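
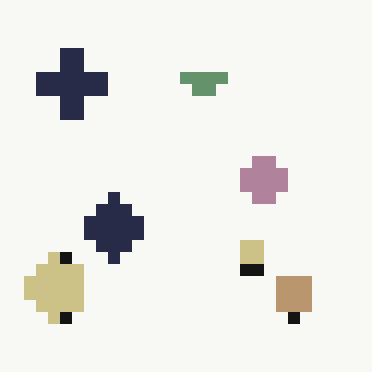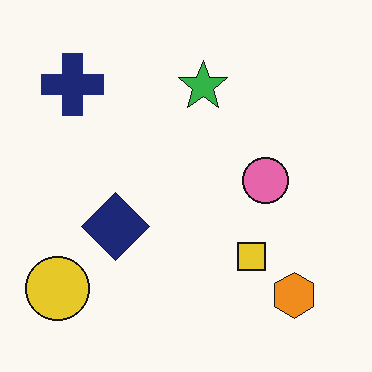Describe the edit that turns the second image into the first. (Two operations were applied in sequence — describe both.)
Made much more muted (saturation change), then coarsely pixelated.

All colors are more muted and greyish — a global saturation change. Shapes are reduced to large square blocks; fine edges and outlines are lost — a downscale-then-upscale (mosaic) effect.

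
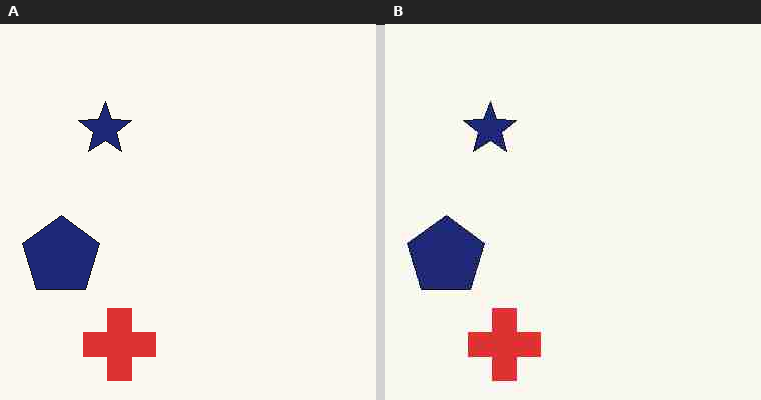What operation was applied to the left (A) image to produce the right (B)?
The image was degraded with heavy JPEG compression.

Blocky 8×8 compression artifacts appear around shape edges and the flat background shows ringing — characteristic JPEG degradation.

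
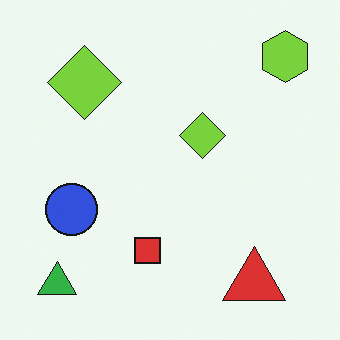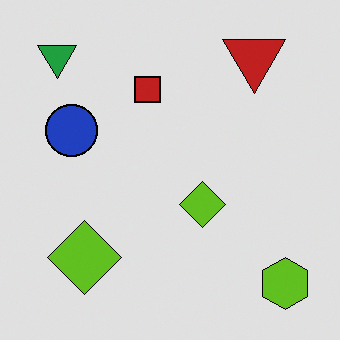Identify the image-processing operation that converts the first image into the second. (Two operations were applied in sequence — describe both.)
It was flipped vertically (top ↔ bottom), then moderately posterized.

The lime hexagon is in the top-right of the first image and the bottom-right of the second — shapes on opposite sides of the horizontal midline have swapped in a mirror flip. Each flat color has snapped to a coarser quantized level — most visibly, the near-white background has dropped to a flat grey.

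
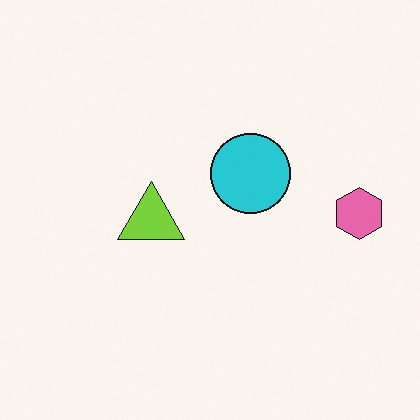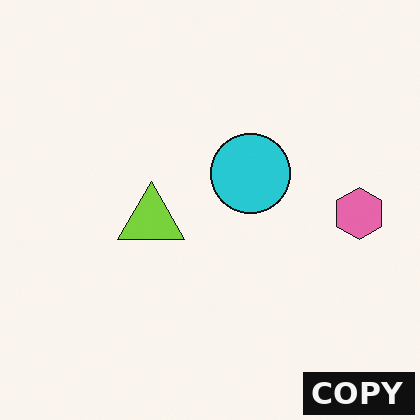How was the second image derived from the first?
It was watermarked with the text "COPY" in the lower-right corner.

A dark label reading "COPY" appears in the lower-right corner.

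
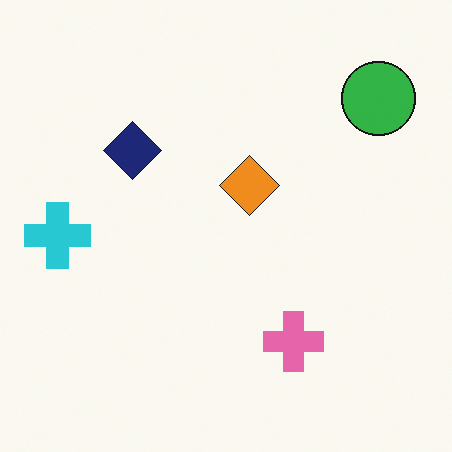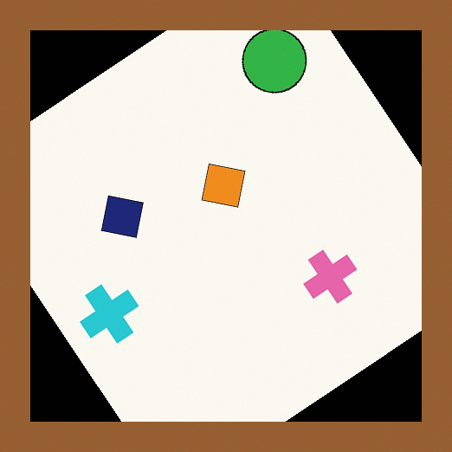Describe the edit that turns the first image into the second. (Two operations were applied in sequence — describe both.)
The image was rotated counter-clockwise by a large amount — several tens of degrees, then framed with a brown border.

Every shape is tilted by the same angle and the image corners show triangular fill wedges — a whole-image rotation by a non-right angle. A solid brown frame runs around the edge of the second image, with the content slightly shrunk inside it.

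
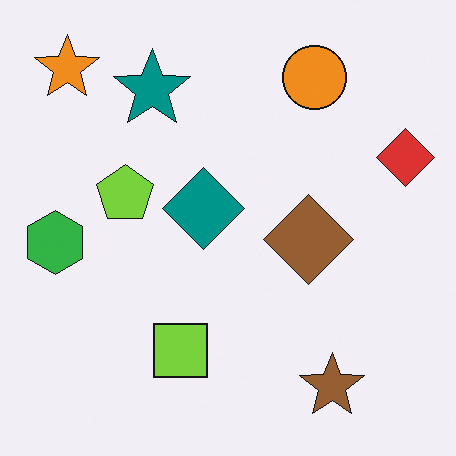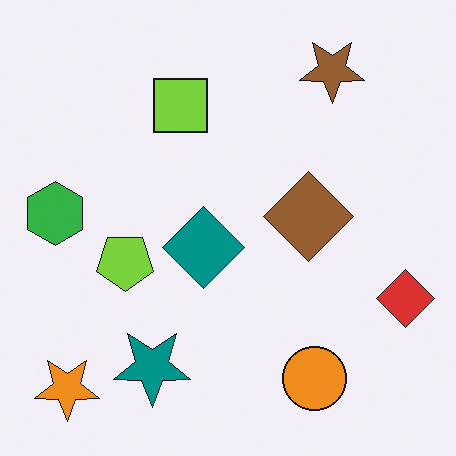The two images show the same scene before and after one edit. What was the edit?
The image was flipped vertically (top ↔ bottom).

The orange star is in the top-left of the first image and the bottom-left of the second — shapes on opposite sides of the horizontal midline have swapped in a mirror flip.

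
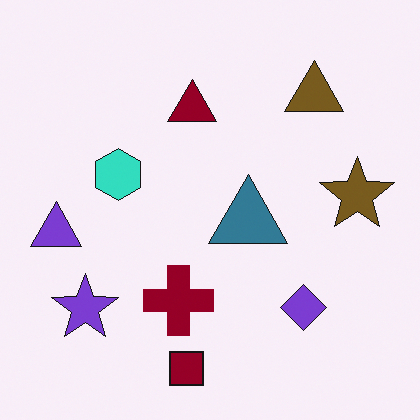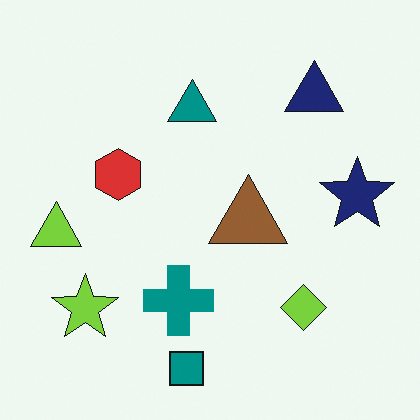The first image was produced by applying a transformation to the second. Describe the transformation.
It was hue-shifted by a large amount.

Every shape's color has rotated by the same amount around the hue wheel — a uniform hue shift.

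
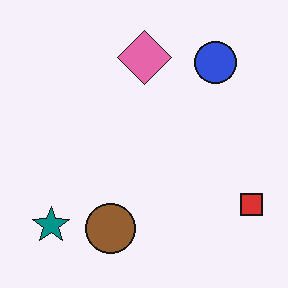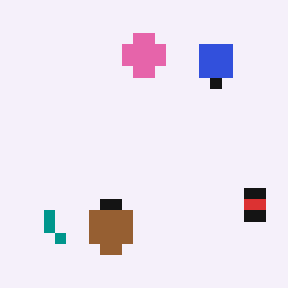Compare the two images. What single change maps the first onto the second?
It was coarsely pixelated.

Shapes are reduced to large square blocks; fine edges and outlines are lost — a downscale-then-upscale (mosaic) effect.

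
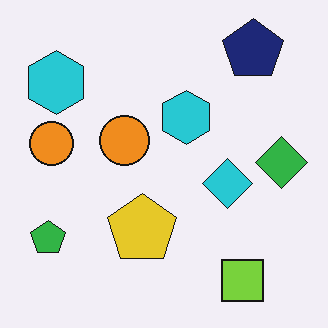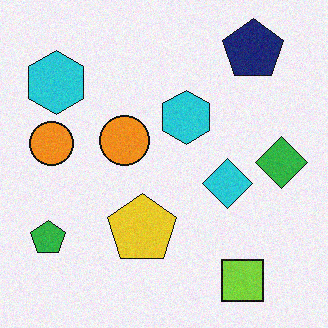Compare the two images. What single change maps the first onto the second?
It was degraded with subtle gaussian noise.

Random speckle covers the whole image, including the flat background.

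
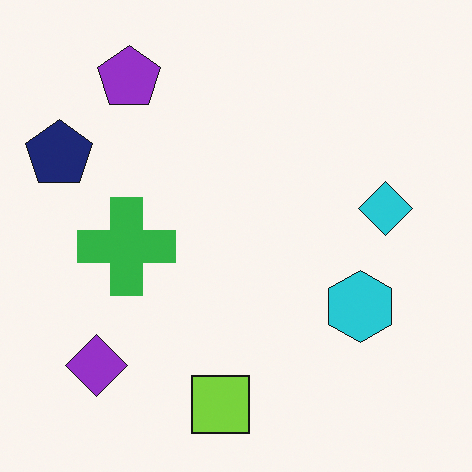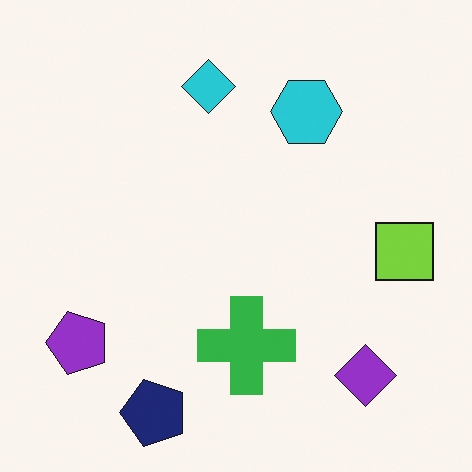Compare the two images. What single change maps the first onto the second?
The image was rotated 90° counter-clockwise.

The navy pentagon sits in the top-left of the first image and the bottom-left of the second — consistent with a whole-image 90° counter-clockwise rotation.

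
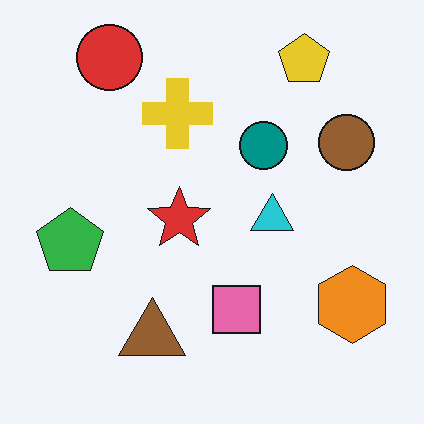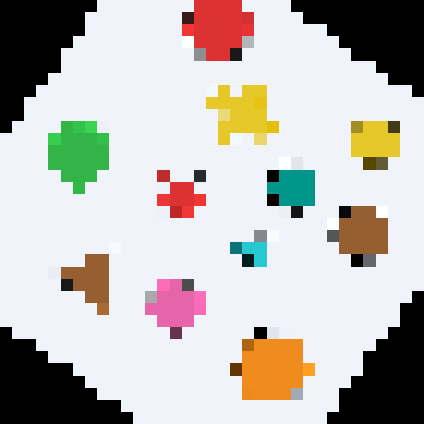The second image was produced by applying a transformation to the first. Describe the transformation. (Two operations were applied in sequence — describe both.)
Rotated clockwise by a large amount — several tens of degrees, then heavily pixelated into large blocks.

Every shape is tilted by the same angle and the image corners show triangular fill wedges — a whole-image rotation by a non-right angle. Shapes are reduced to large square blocks; fine edges and outlines are lost — a downscale-then-upscale (mosaic) effect.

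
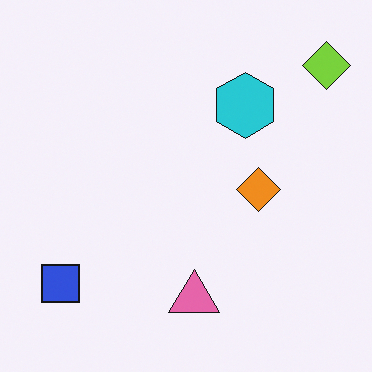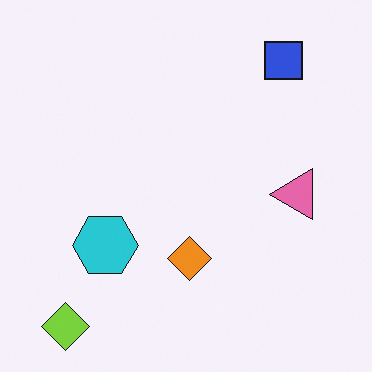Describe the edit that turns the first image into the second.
This is the original image transposed (reflected across the top-left ↔ bottom-right diagonal).

Shapes have swapped their row and column positions — what was in the top-right is now in the bottom-left — a diagonal reflection.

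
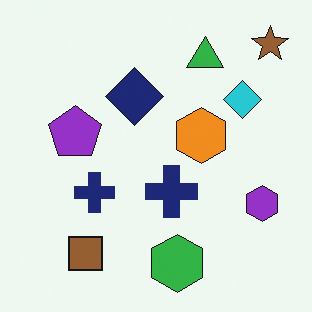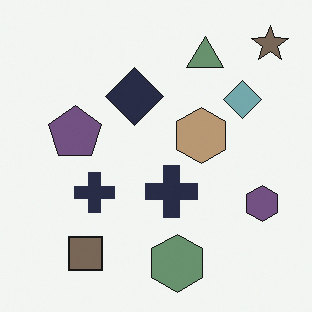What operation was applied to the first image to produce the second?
Heavily desaturated.

All colors are more muted and greyish — a global saturation change.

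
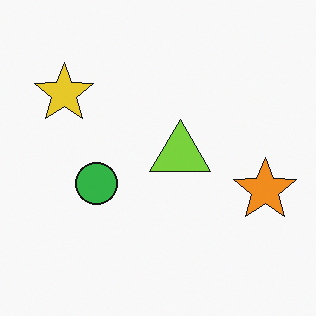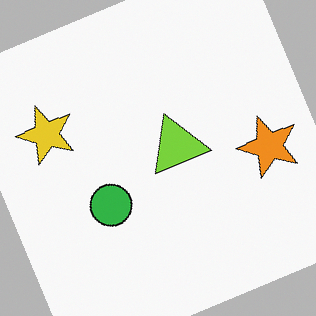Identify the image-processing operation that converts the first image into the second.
Rotated counter-clockwise by a clearly visible amount.

Every shape is tilted by the same angle and the image corners show triangular fill wedges — a whole-image rotation by a non-right angle.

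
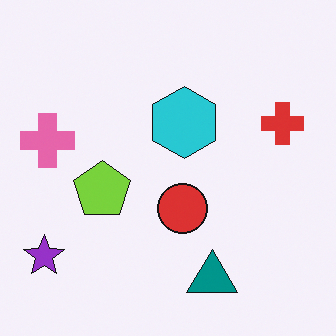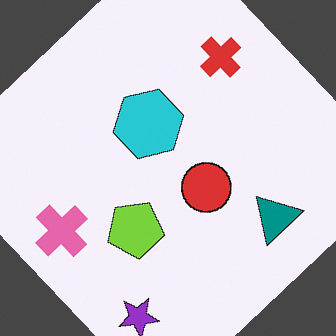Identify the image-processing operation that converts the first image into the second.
This is the original image rotated counter-clockwise by a large amount — several tens of degrees.

Every shape is tilted by the same angle and the image corners show triangular fill wedges — a whole-image rotation by a non-right angle.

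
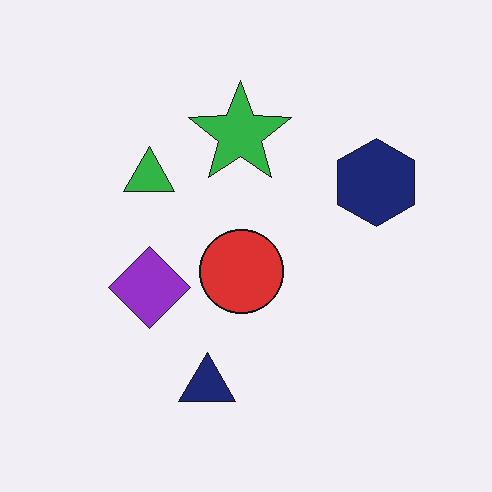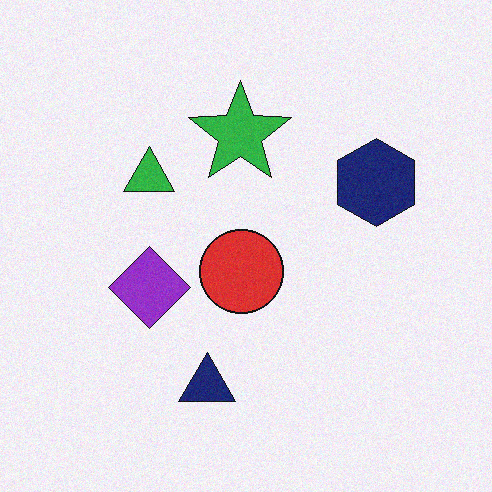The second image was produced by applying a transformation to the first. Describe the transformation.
Degraded with subtle gaussian noise.

Random speckle covers the whole image, including the flat background.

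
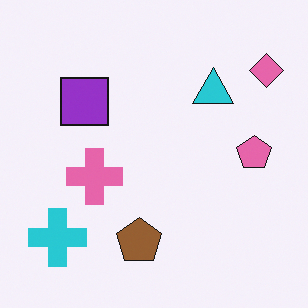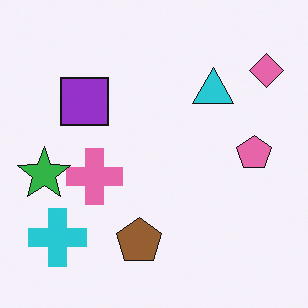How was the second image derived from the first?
The second image is the first overlaid with an additional green star.

A green star appears in the second image that is absent from the first.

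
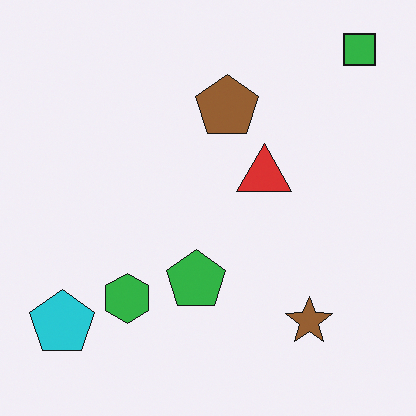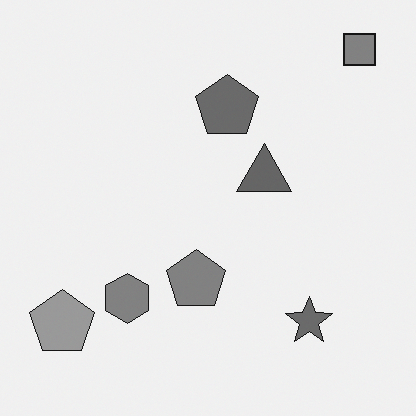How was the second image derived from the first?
The second image is the first converted to grayscale.

All color is removed — every shape is now a shade of grey.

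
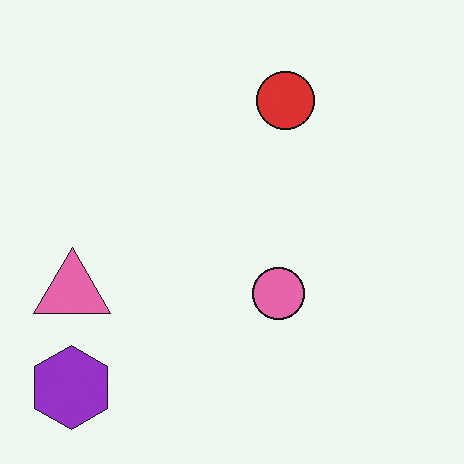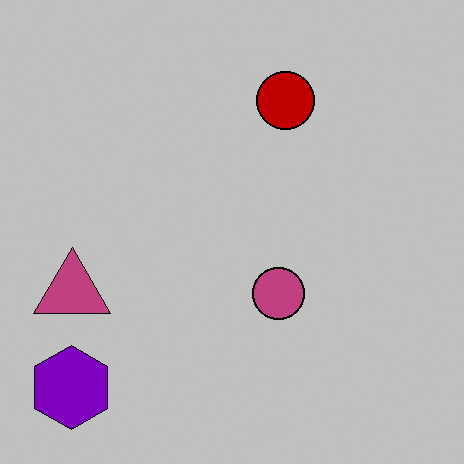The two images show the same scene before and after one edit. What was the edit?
Heavily posterized to just a handful of flat colors.

Each flat color has snapped to a coarser quantized level — most visibly, the near-white background has dropped to a flat grey.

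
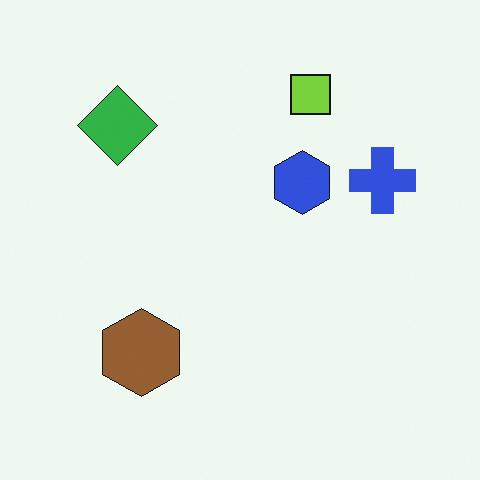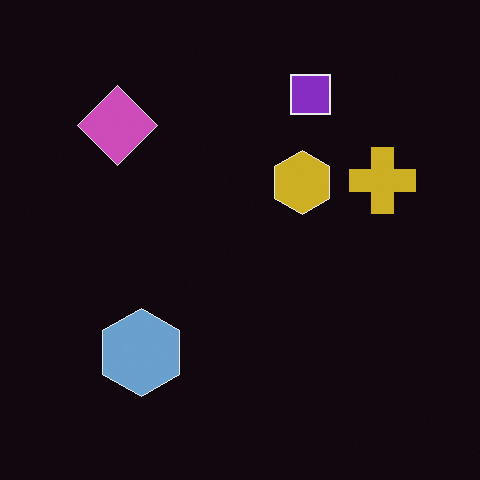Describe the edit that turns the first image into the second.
The image was color-inverted (negative).

The light background has become dark and every shape's color is its complement — a photographic negative.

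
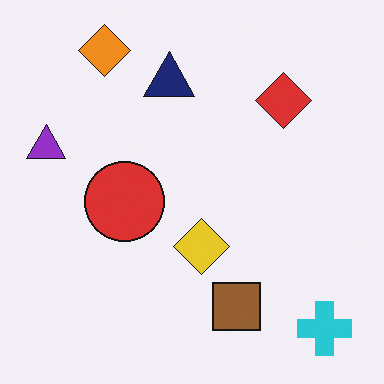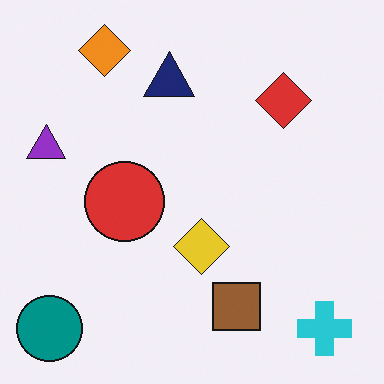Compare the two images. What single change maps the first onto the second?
The transformation is: overlaid with an additional teal circle.

A teal circle appears in the second image that is absent from the first.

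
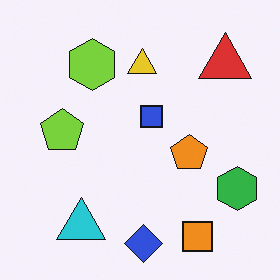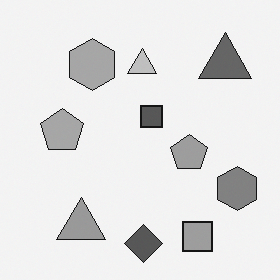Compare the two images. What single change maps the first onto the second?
Converted to grayscale.

All color is removed — every shape is now a shade of grey.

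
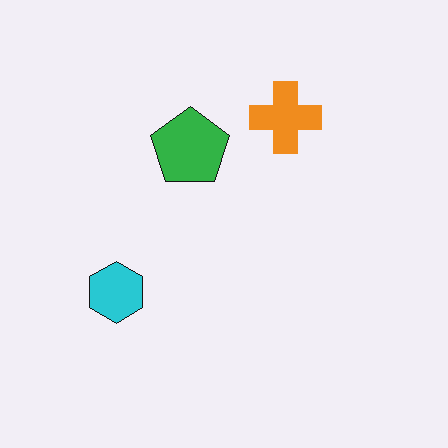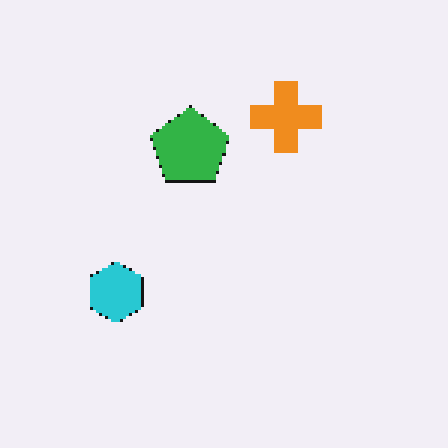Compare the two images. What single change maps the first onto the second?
The second image is the first mildly pixelated.

Shapes are reduced to large square blocks; fine edges and outlines are lost — a downscale-then-upscale (mosaic) effect.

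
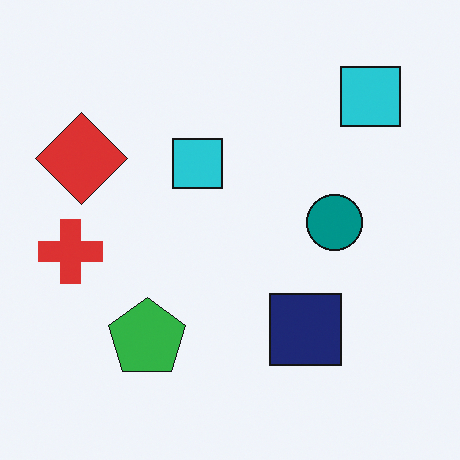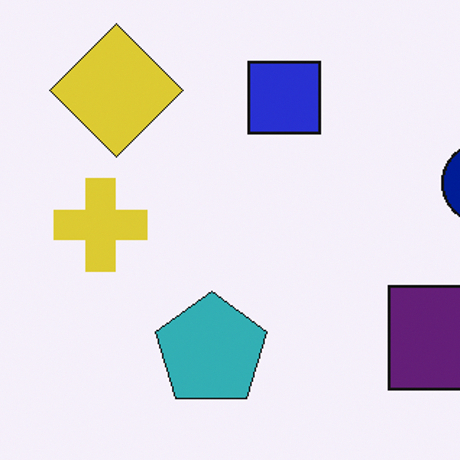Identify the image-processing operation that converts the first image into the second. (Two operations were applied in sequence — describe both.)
Hue-shifted slightly, then cropped slightly and scaled back up.

Every shape's color has rotated by the same amount around the hue wheel — a uniform hue shift. The visible shapes are larger and the field of view is narrower; shapes near the original edges may be partly or wholly outside the frame — a crop-and-rescale.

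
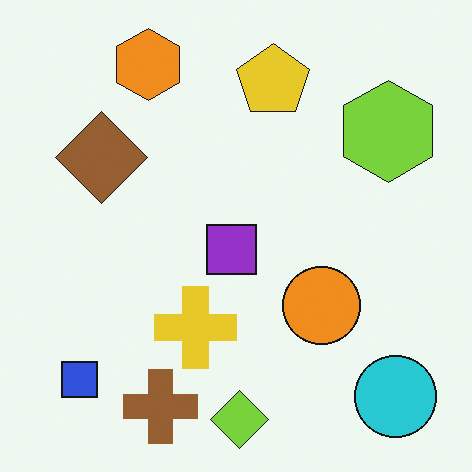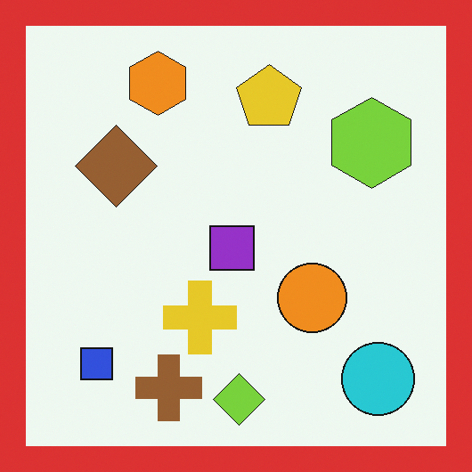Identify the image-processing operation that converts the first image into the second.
The transformation is: framed with a red border.

A solid red frame runs around the edge of the second image, with the content slightly shrunk inside it.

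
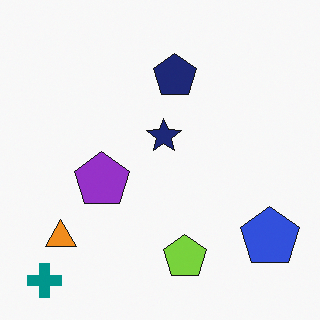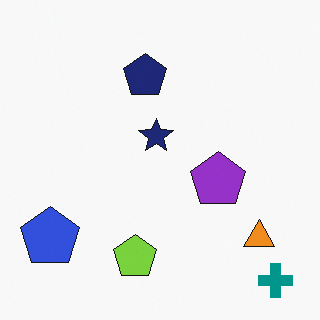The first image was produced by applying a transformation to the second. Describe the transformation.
The transformation is: flipped horizontally (left ↔ right).

The teal cross is in the bottom-right of the second image and the bottom-left of the first — shapes on opposite sides of the vertical midline have swapped in a mirror flip.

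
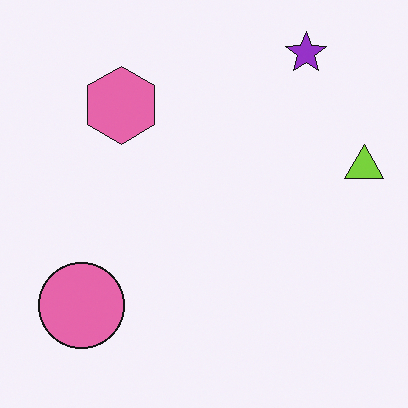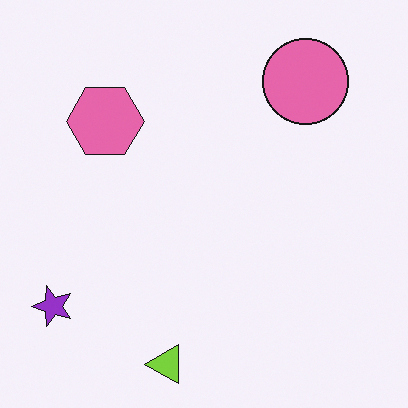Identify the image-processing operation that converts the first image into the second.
The transformation is: transposed (reflected across the top-left ↔ bottom-right diagonal).

Shapes have swapped their row and column positions — what was in the top-right is now in the bottom-left — a diagonal reflection.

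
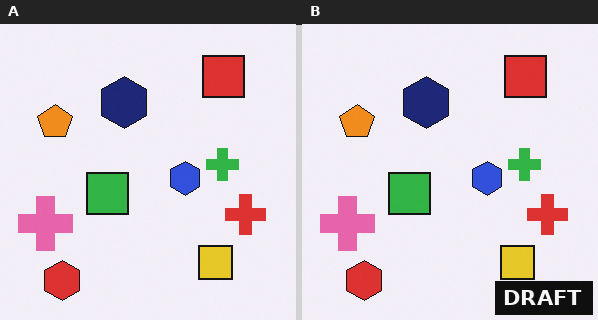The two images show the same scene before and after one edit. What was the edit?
The image was watermarked with the text "DRAFT" in the lower-right corner.

A dark label reading "DRAFT" appears in the lower-right corner.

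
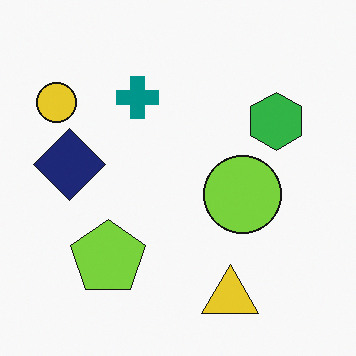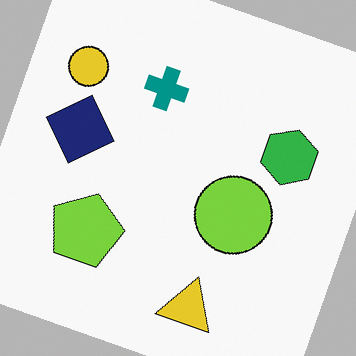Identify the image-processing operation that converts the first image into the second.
The image was rotated clockwise by a moderate amount.

Every shape is tilted by the same angle and the image corners show triangular fill wedges — a whole-image rotation by a non-right angle.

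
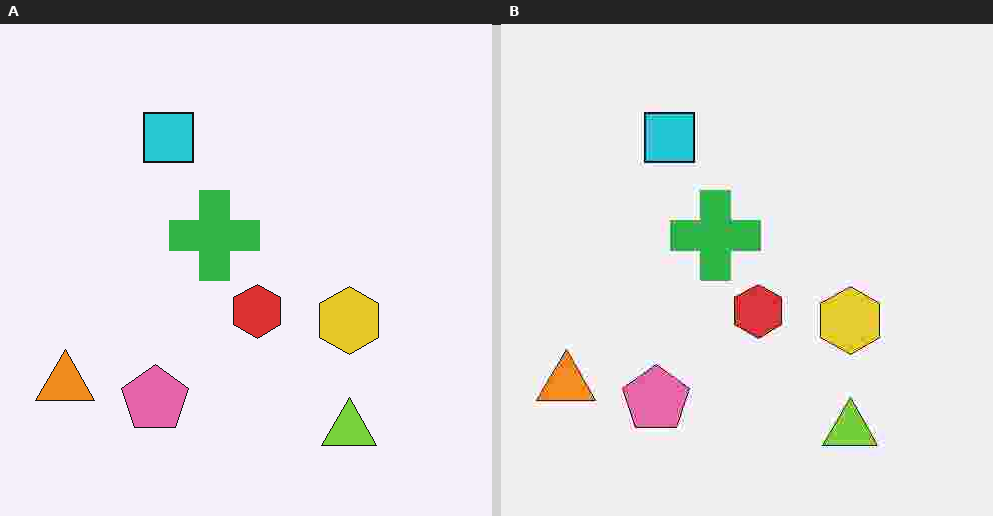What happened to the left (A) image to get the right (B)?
This is the original image degraded with heavy JPEG compression.

Blocky 8×8 compression artifacts appear around shape edges and the flat background shows ringing — characteristic JPEG degradation.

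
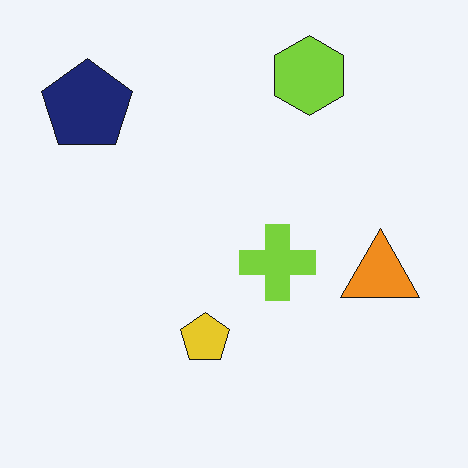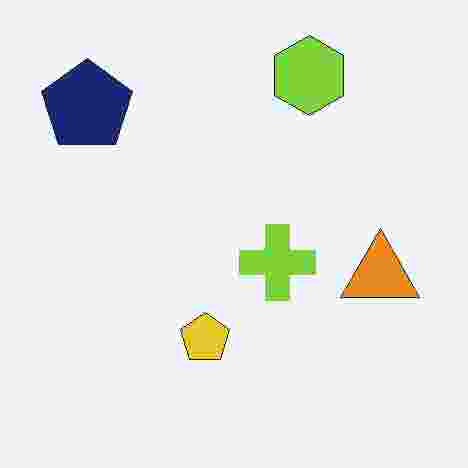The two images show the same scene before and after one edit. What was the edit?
This is the original image degraded with heavy JPEG compression.

Blocky 8×8 compression artifacts appear around shape edges and the flat background shows ringing — characteristic JPEG degradation.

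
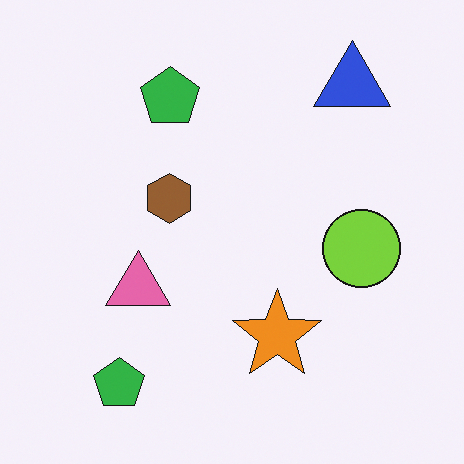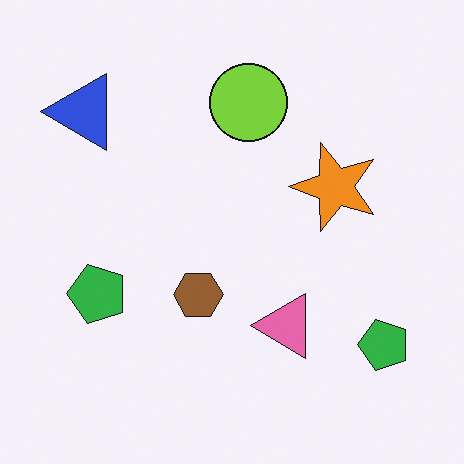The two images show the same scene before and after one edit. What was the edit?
It was rotated 90° counter-clockwise.

The blue triangle sits in the top-right of the first image and the top-left of the second — consistent with a whole-image 90° counter-clockwise rotation.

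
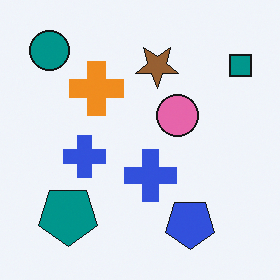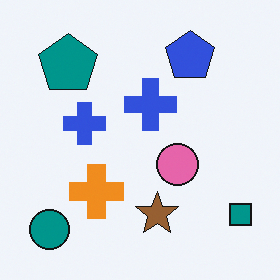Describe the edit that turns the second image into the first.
The first image is the second flipped vertically (top ↔ bottom).

The teal circle is in the bottom-left of the second image and the top-left of the first — shapes on opposite sides of the horizontal midline have swapped in a mirror flip.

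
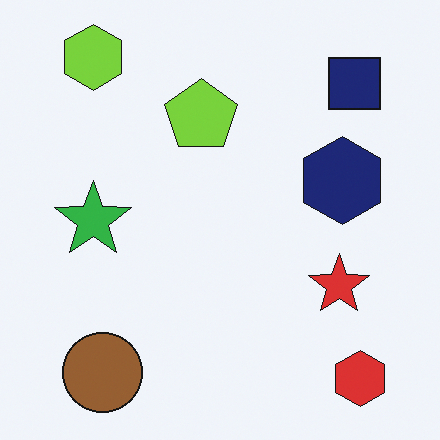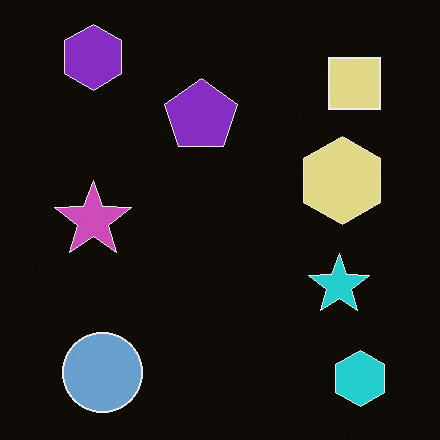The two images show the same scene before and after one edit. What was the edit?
It was color-inverted (negative).

The light background has become dark and every shape's color is its complement — a photographic negative.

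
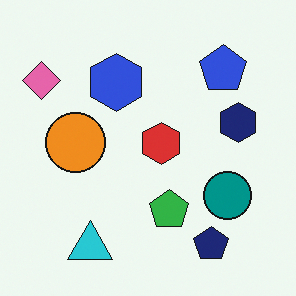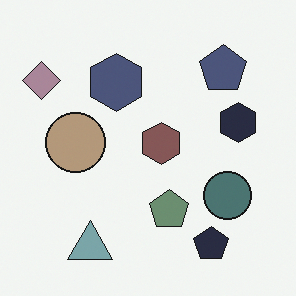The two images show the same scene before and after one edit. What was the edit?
The transformation is: made much more muted (saturation change).

All colors are more muted and greyish — a global saturation change.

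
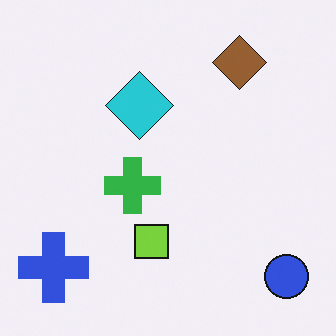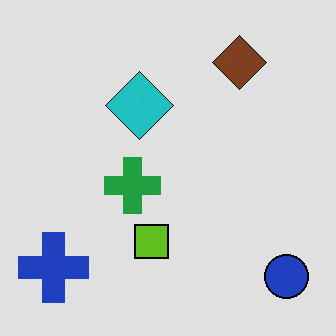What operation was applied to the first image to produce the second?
It was moderately posterized.

Each flat color has snapped to a coarser quantized level — most visibly, the near-white background has dropped to a flat grey.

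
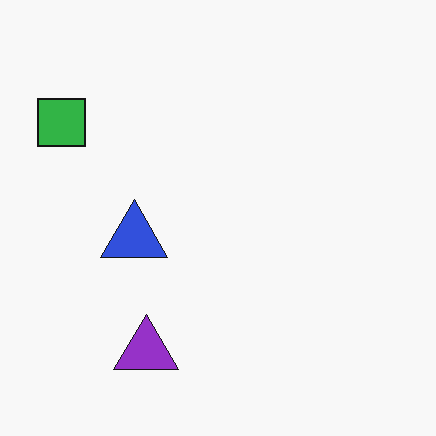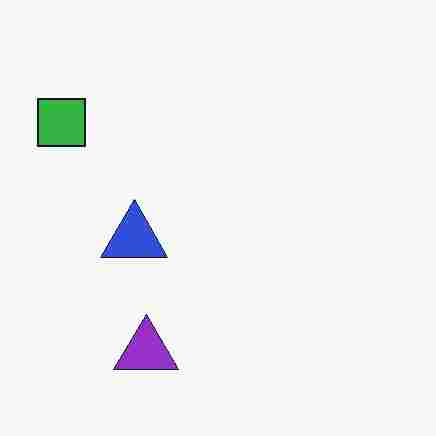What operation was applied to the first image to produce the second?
It was degraded with heavy JPEG compression.

Blocky 8×8 compression artifacts appear around shape edges and the flat background shows ringing — characteristic JPEG degradation.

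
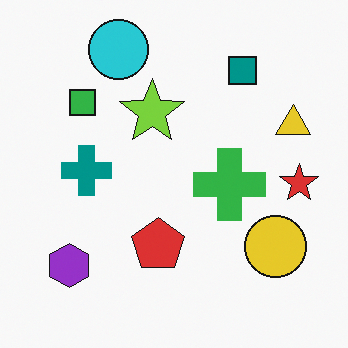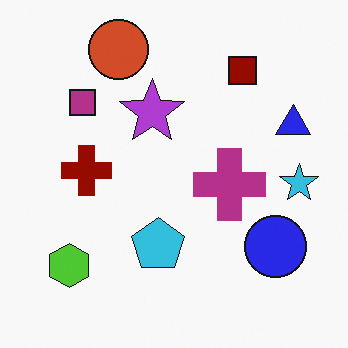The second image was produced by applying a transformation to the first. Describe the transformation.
This is the original image hue-shifted through roughly half the color wheel.

Every shape's color has rotated by the same amount around the hue wheel — a uniform hue shift.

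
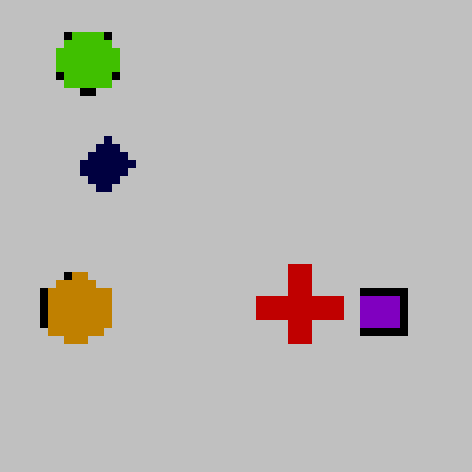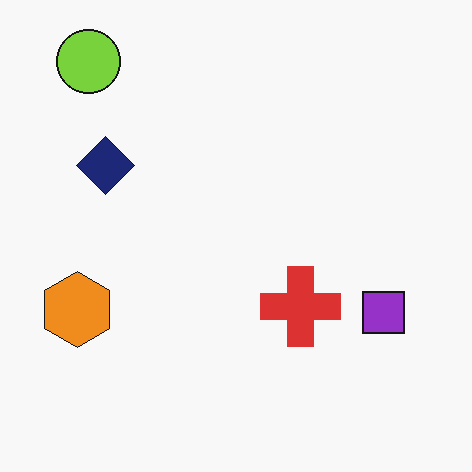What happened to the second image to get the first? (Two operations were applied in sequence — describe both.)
The image was pixelated into visible square blocks, then aggressively posterized.

Shapes are reduced to large square blocks; fine edges and outlines are lost — a downscale-then-upscale (mosaic) effect. Each flat color has snapped to a coarser quantized level — most visibly, the near-white background has dropped to a flat grey.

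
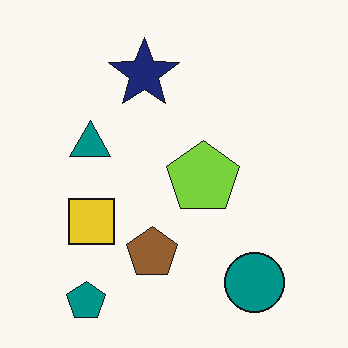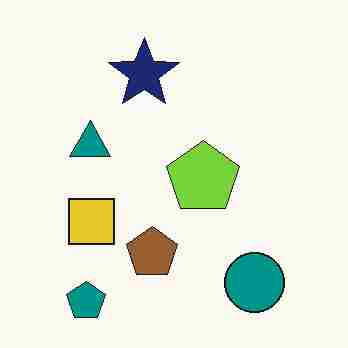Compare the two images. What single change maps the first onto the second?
The transformation is: heavily JPEG-compressed with obvious blocking artifacts.

Blocky 8×8 compression artifacts appear around shape edges and the flat background shows ringing — characteristic JPEG degradation.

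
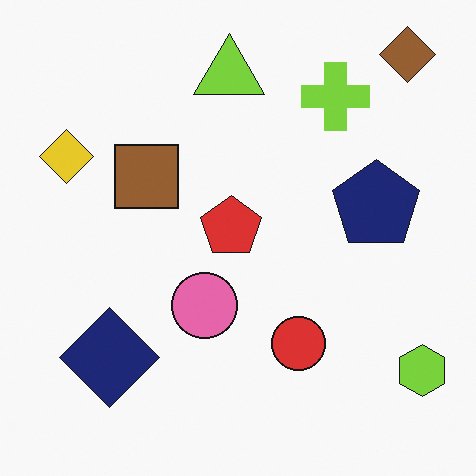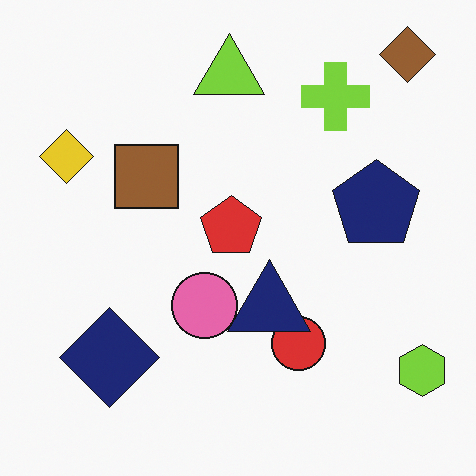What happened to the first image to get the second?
This is the original image overlaid with an additional navy triangle.

A navy triangle appears in the second image that is absent from the first.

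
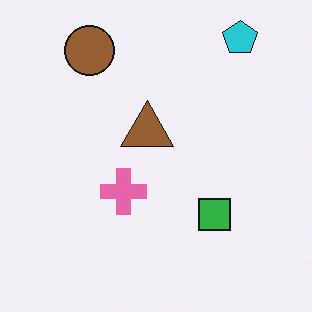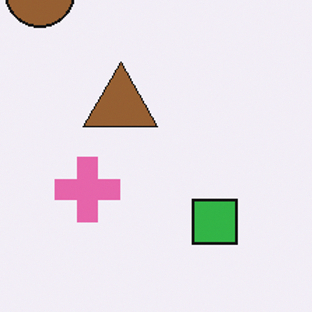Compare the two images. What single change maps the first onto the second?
It was cropped slightly and scaled back up.

The visible shapes are larger and the field of view is narrower; shapes near the original edges may be partly or wholly outside the frame — a crop-and-rescale.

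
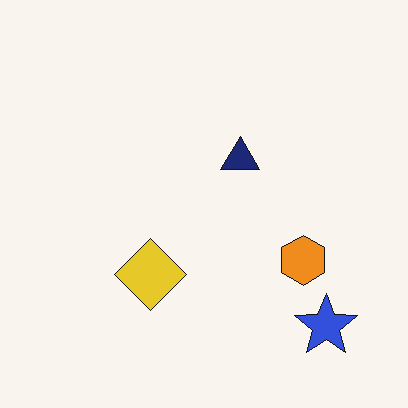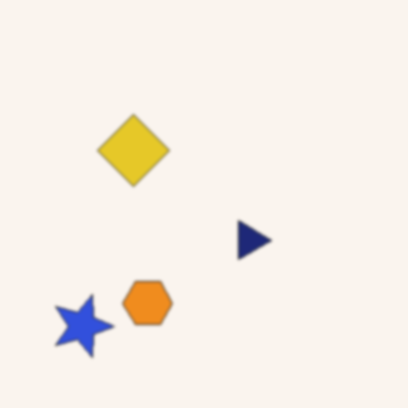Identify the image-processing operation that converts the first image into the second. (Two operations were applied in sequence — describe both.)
The transformation is: given a subtle gaussian blur, then rotated 90° clockwise.

Shape edges and outlines are uniformly softened across the whole image. The blue star sits in the bottom-right of the first image and the bottom-left of the second — consistent with a whole-image 90° clockwise rotation.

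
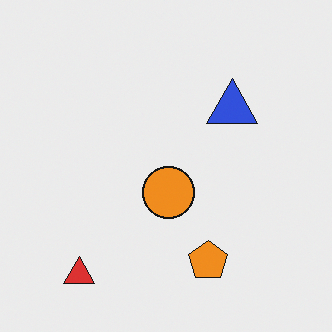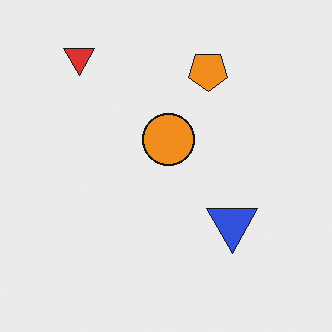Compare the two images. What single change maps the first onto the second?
The image was flipped vertically (top ↔ bottom).

The red triangle is in the bottom-left of the first image and the top-left of the second — shapes on opposite sides of the horizontal midline have swapped in a mirror flip.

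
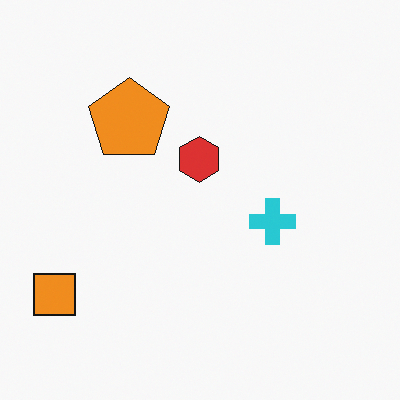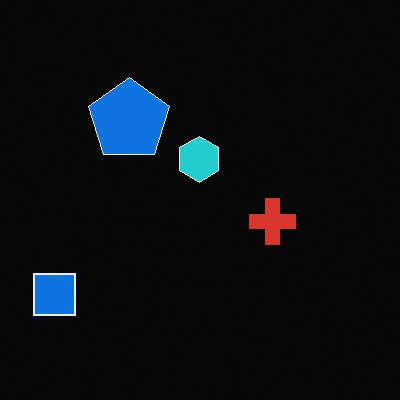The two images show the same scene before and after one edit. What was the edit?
It was color-inverted (negative).

The light background has become dark and every shape's color is its complement — a photographic negative.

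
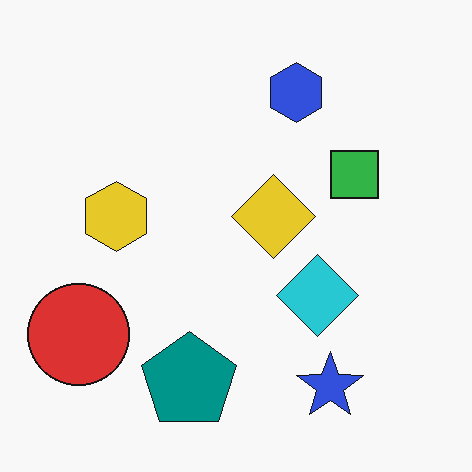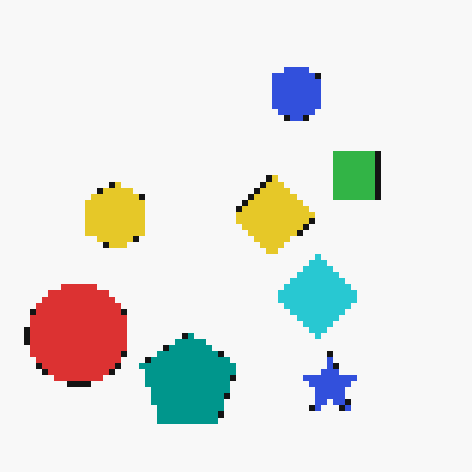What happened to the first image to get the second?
It was pixelated into visible square blocks.

Shapes are reduced to large square blocks; fine edges and outlines are lost — a downscale-then-upscale (mosaic) effect.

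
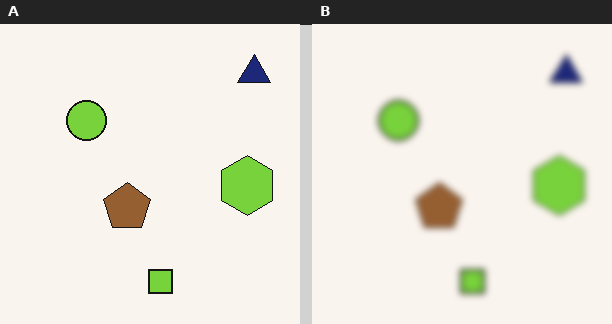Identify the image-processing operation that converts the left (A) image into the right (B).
The transformation is: moderately blurred.

Shape edges and outlines are uniformly softened across the whole image.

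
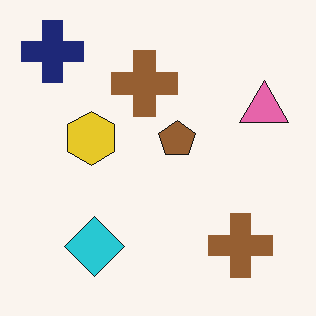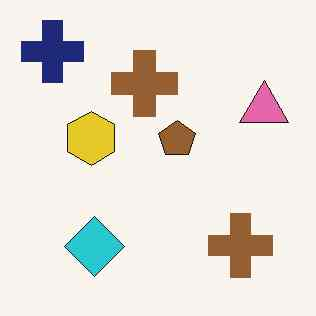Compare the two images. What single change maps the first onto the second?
It was JPEG-compressed with visible artifacts.

Blocky 8×8 compression artifacts appear around shape edges and the flat background shows ringing — characteristic JPEG degradation.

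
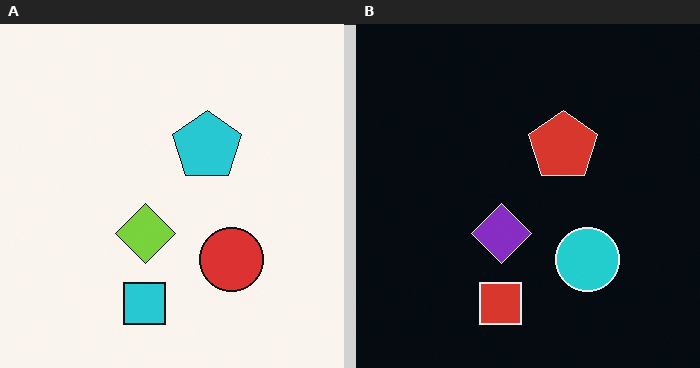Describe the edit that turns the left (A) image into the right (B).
The image was color-inverted (negative).

The light background has become dark and every shape's color is its complement — a photographic negative.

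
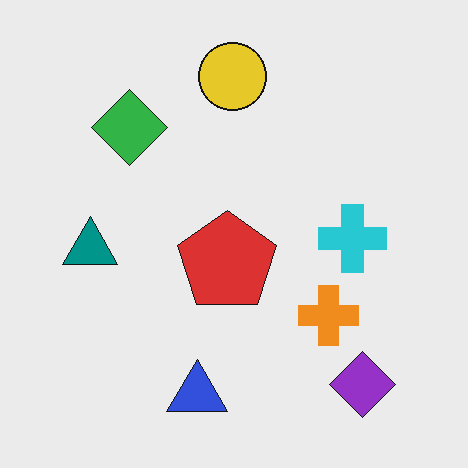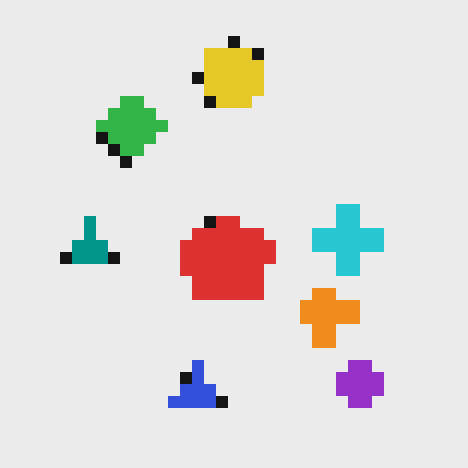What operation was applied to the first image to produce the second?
The second image is the first coarsely pixelated.

Shapes are reduced to large square blocks; fine edges and outlines are lost — a downscale-then-upscale (mosaic) effect.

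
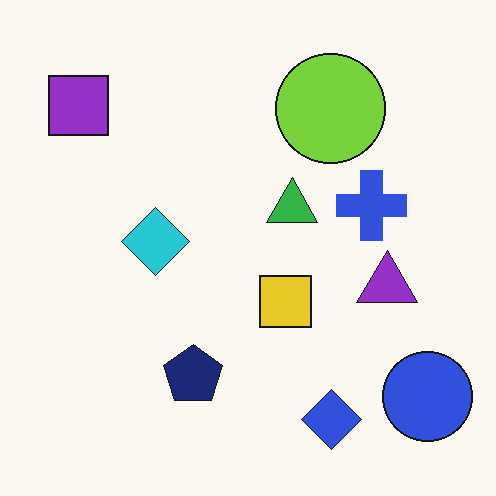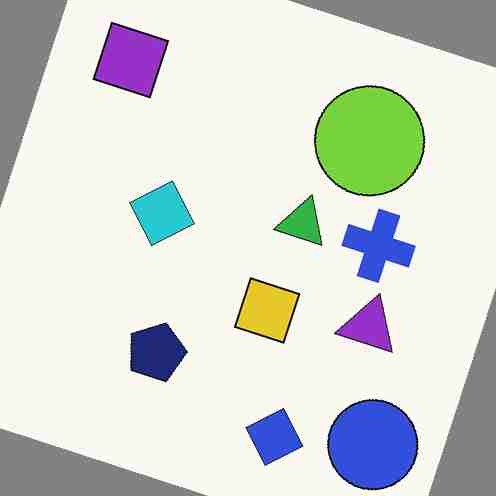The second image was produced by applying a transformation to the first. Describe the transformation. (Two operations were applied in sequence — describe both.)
It was rotated clockwise by a moderate amount, then degraded with heavy JPEG compression.

Every shape is tilted by the same angle and the image corners show triangular fill wedges — a whole-image rotation by a non-right angle. Blocky 8×8 compression artifacts appear around shape edges and the flat background shows ringing — characteristic JPEG degradation.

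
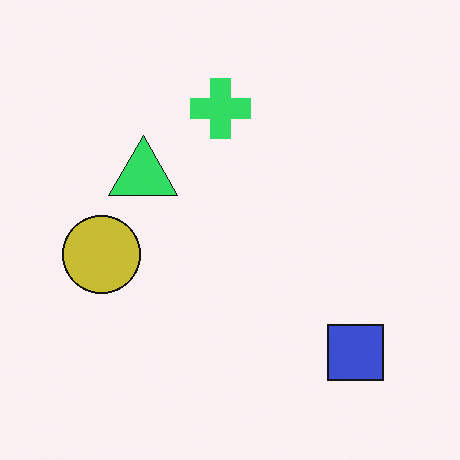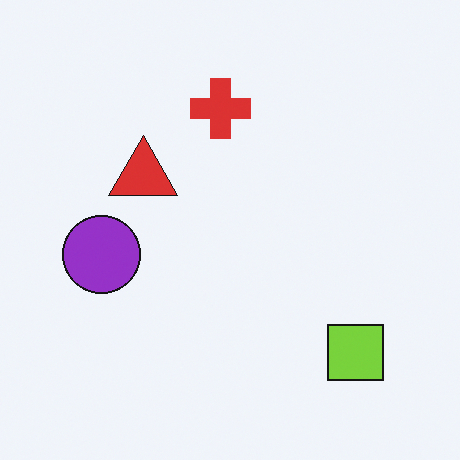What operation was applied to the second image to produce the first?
Hue-shifted by a moderate amount.

Every shape's color has rotated by the same amount around the hue wheel — a uniform hue shift.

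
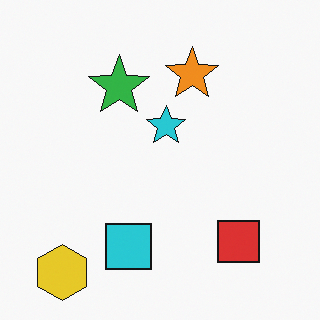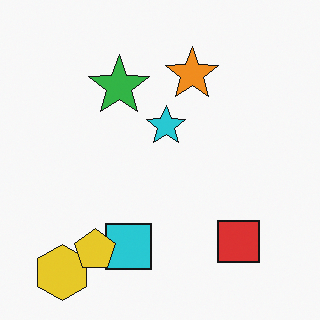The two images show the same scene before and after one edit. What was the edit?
The image was overlaid with an additional yellow pentagon.

A yellow pentagon appears in the second image that is absent from the first.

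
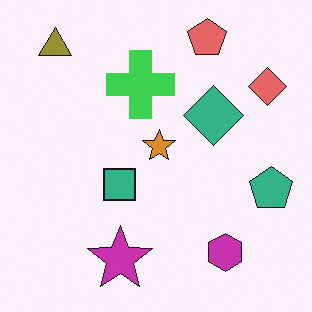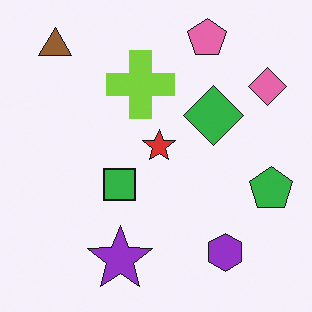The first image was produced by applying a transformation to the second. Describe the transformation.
Hue-shifted slightly.

Every shape's color has rotated by the same amount around the hue wheel — a uniform hue shift.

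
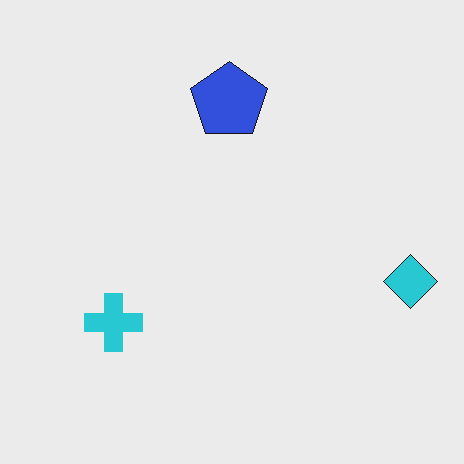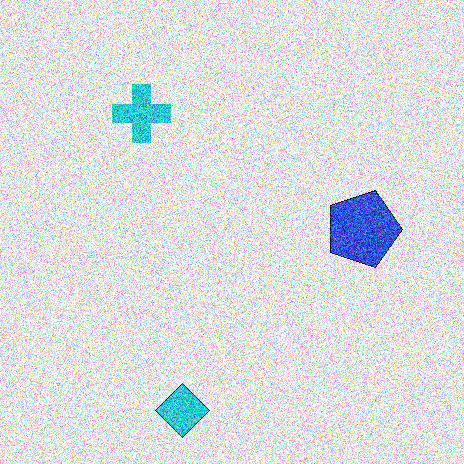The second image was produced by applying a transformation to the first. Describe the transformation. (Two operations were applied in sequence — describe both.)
Degraded with heavy additive noise, then rotated 90° clockwise.

Random speckle covers the whole image, including the flat background. The cyan diamond sits in the right of the first image and the bottom of the second — consistent with a whole-image 90° clockwise rotation.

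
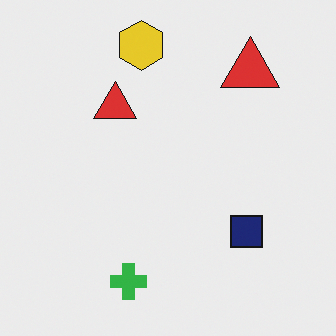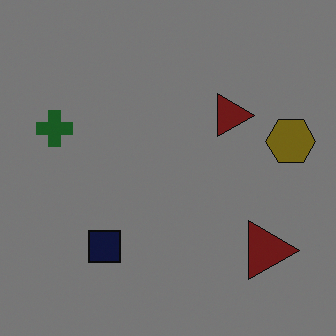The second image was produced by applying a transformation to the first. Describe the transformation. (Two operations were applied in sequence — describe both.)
Rotated 90° clockwise, then substantially darkened.

The yellow hexagon sits in the top of the first image and the right of the second — consistent with a whole-image 90° clockwise rotation. Every pixel — background and shapes alike — is uniformly darkened.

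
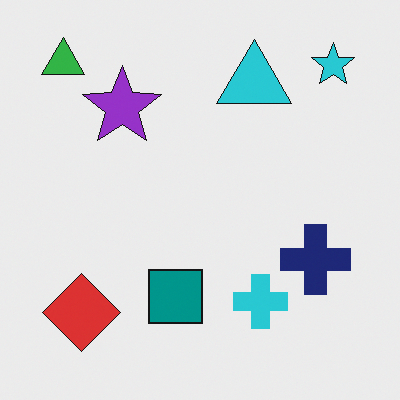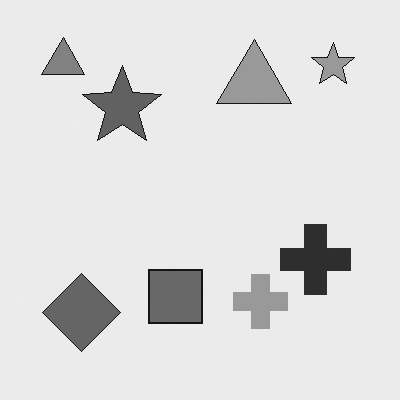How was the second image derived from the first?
It was converted to grayscale.

All color is removed — every shape is now a shade of grey.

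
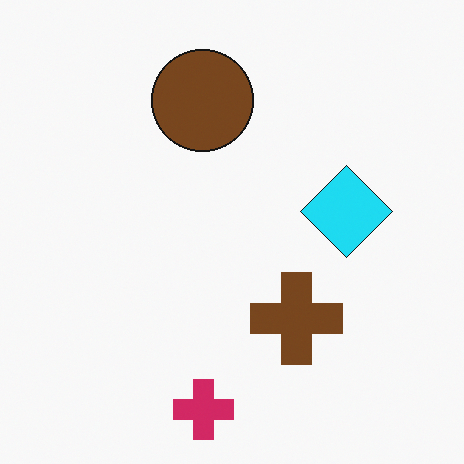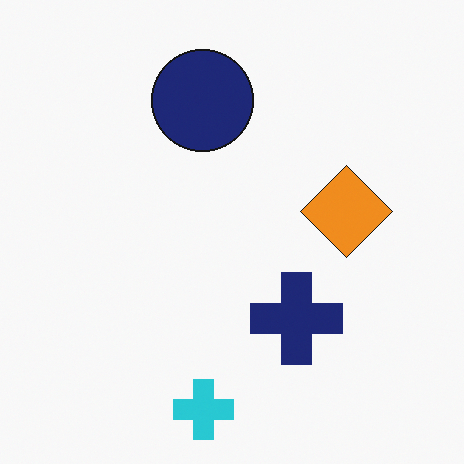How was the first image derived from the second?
It was hue-shifted through roughly a third of the color wheel.

Every shape's color has rotated by the same amount around the hue wheel — a uniform hue shift.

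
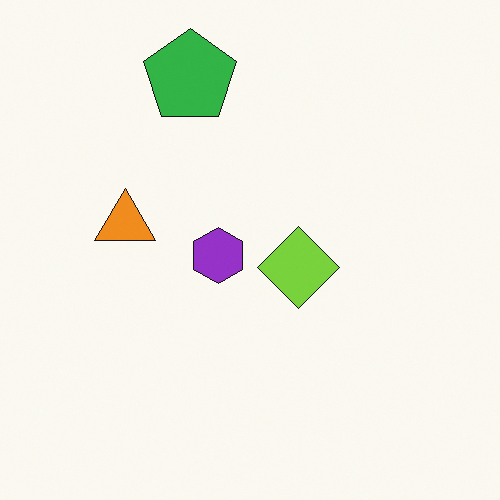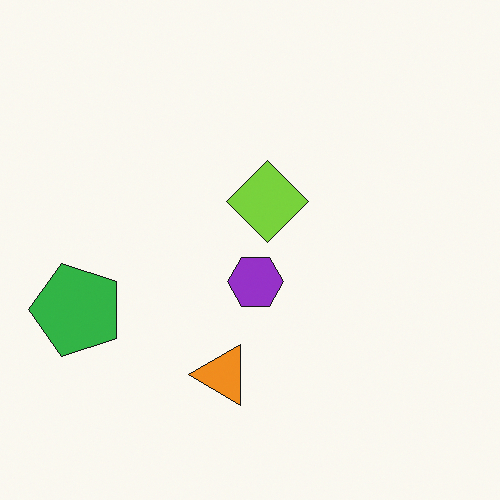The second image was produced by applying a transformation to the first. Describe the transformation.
This is the original image rotated 90° counter-clockwise.

The green pentagon sits in the top of the first image and the left of the second — consistent with a whole-image 90° counter-clockwise rotation.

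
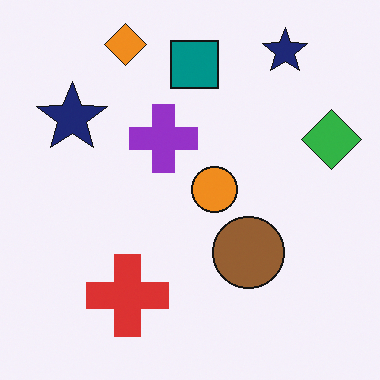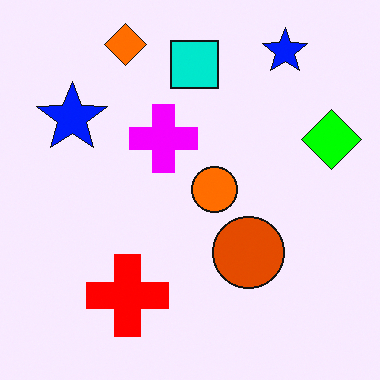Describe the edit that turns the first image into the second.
The transformation is: made much more vivid (saturation change).

All colors are more vivid — a global saturation change.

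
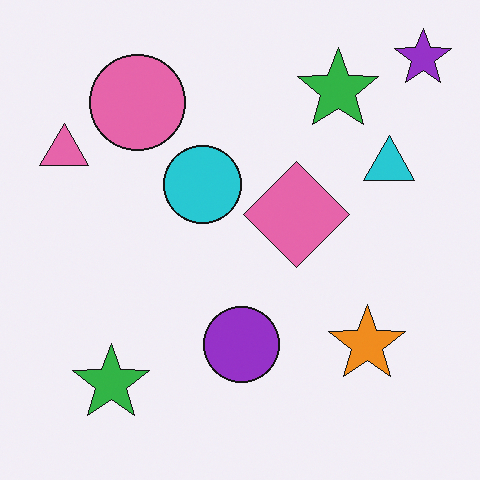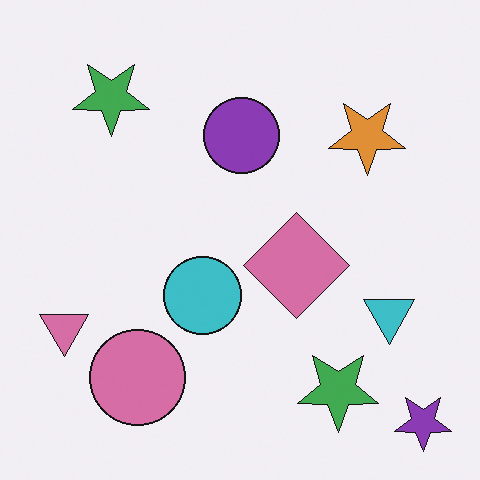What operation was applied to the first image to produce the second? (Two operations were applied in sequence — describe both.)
The transformation is: flipped vertically (top ↔ bottom), then slightly desaturated.

The purple star is in the top-right of the first image and the bottom-right of the second — shapes on opposite sides of the horizontal midline have swapped in a mirror flip. All colors are more muted and greyish — a global saturation change.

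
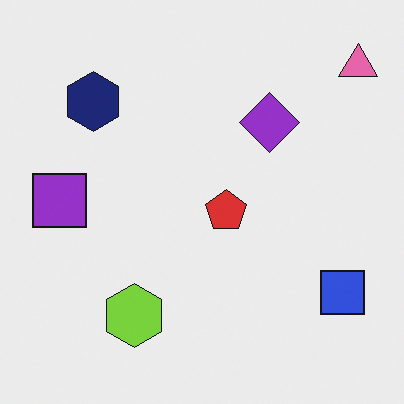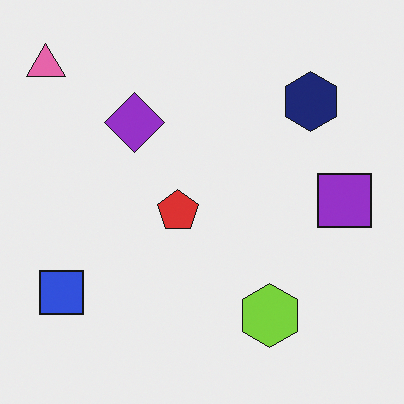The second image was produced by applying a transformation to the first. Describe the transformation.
The transformation is: flipped horizontally (left ↔ right).

The pink triangle is in the top-right of the first image and the top-left of the second — shapes on opposite sides of the vertical midline have swapped in a mirror flip.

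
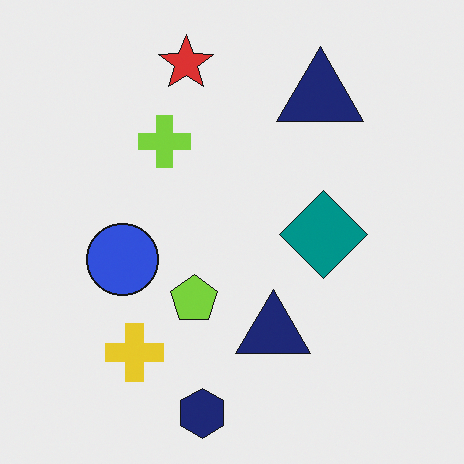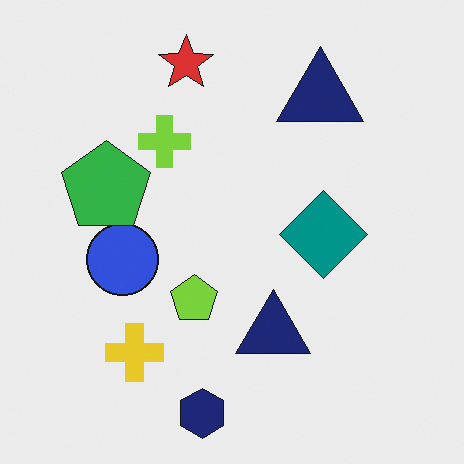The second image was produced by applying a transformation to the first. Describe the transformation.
It was overlaid with an additional green pentagon.

A green pentagon appears in the second image that is absent from the first.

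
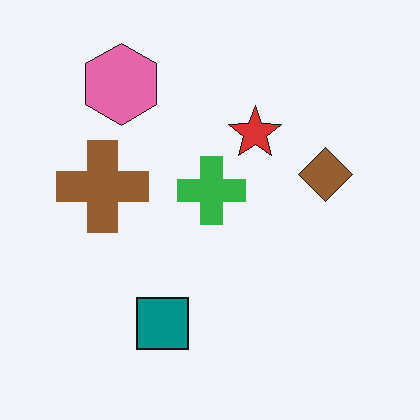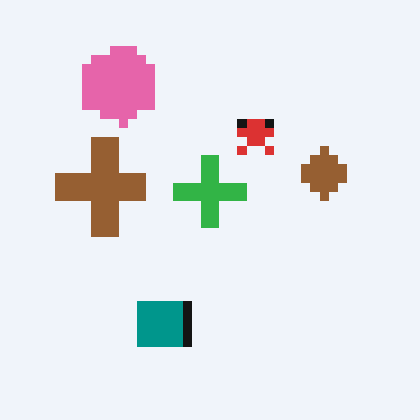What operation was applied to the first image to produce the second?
The second image is the first coarsely pixelated.

Shapes are reduced to large square blocks; fine edges and outlines are lost — a downscale-then-upscale (mosaic) effect.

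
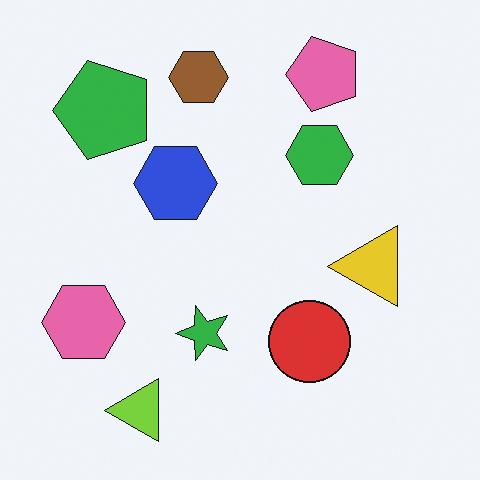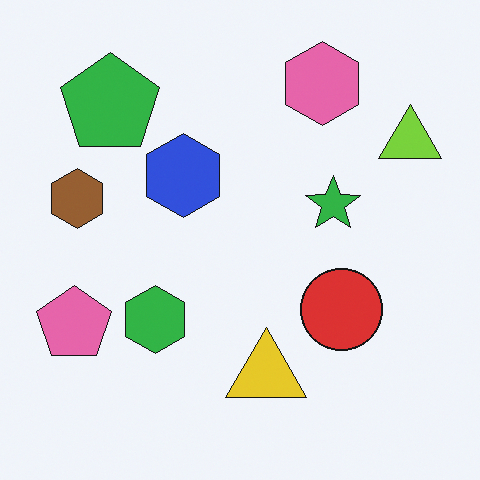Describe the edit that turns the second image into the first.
The transformation is: transposed (reflected across the top-left ↔ bottom-right diagonal).

Shapes have swapped their row and column positions — what was in the top-right is now in the bottom-left — a diagonal reflection.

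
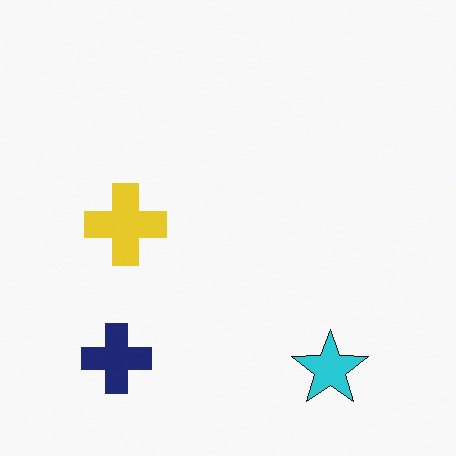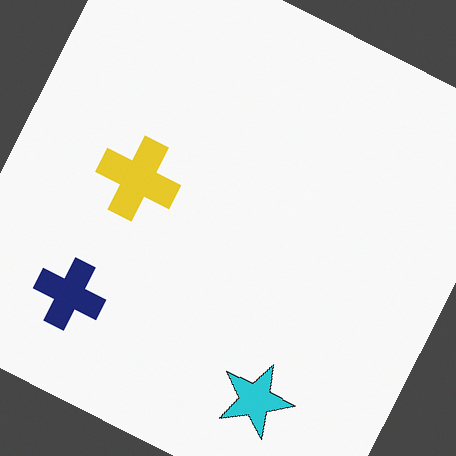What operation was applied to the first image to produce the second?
The image was rotated clockwise by a clearly visible amount.

Every shape is tilted by the same angle and the image corners show triangular fill wedges — a whole-image rotation by a non-right angle.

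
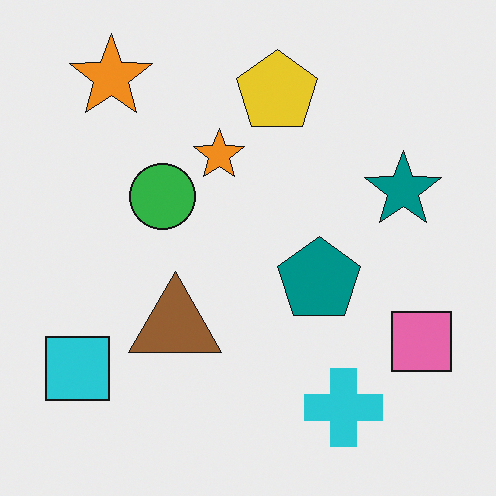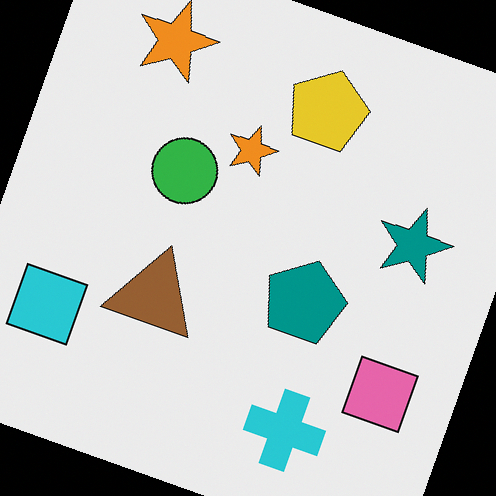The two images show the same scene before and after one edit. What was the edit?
Rotated clockwise by a moderate amount.

Every shape is tilted by the same angle and the image corners show triangular fill wedges — a whole-image rotation by a non-right angle.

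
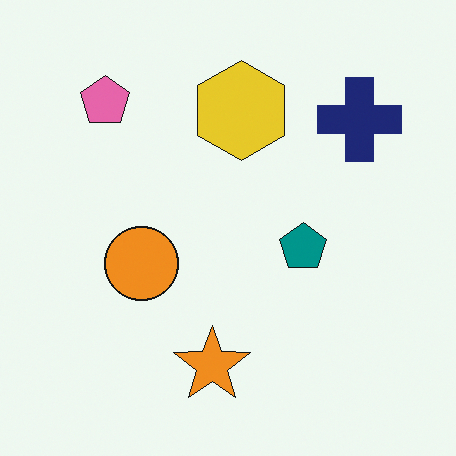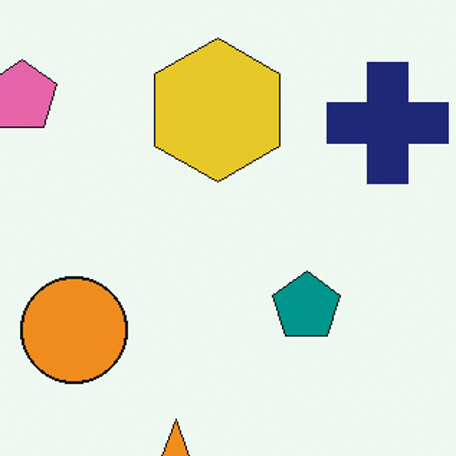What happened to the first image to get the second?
This is the original image cropped to a modestly smaller region and rescaled.

The visible shapes are larger and the field of view is narrower; shapes near the original edges may be partly or wholly outside the frame — a crop-and-rescale.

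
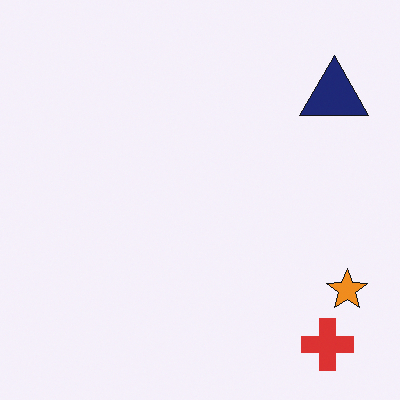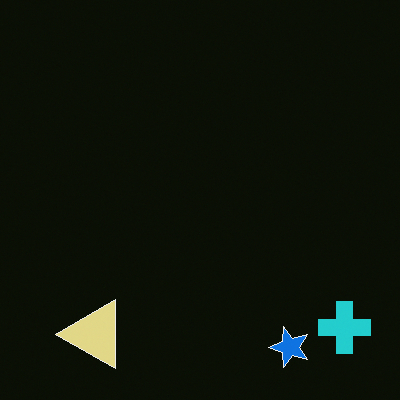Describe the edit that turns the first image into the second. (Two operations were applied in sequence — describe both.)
Transposed (reflected across the top-left ↔ bottom-right diagonal), then color-inverted (negative).

Shapes have swapped their row and column positions — what was in the top-right is now in the bottom-left — a diagonal reflection. The light background has become dark and every shape's color is its complement — a photographic negative.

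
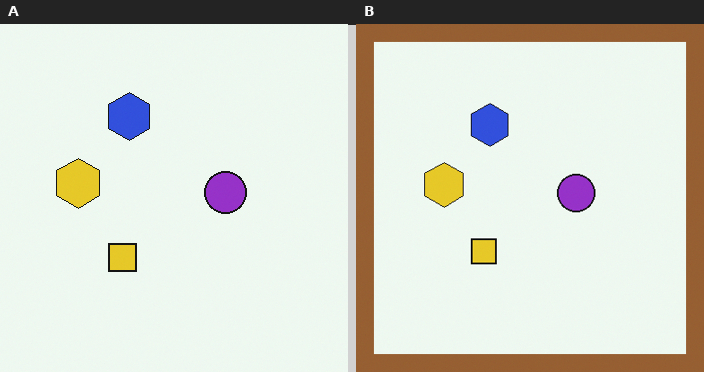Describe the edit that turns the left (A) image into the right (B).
The image was framed with a brown border.

A solid brown frame runs around the edge of the right (B) image, with the content slightly shrunk inside it.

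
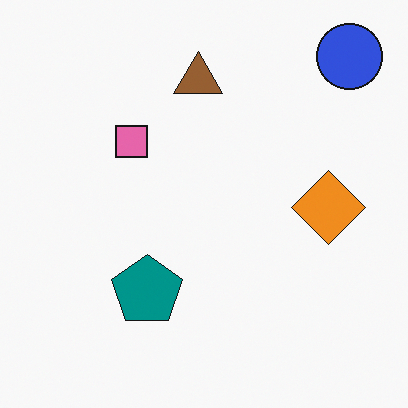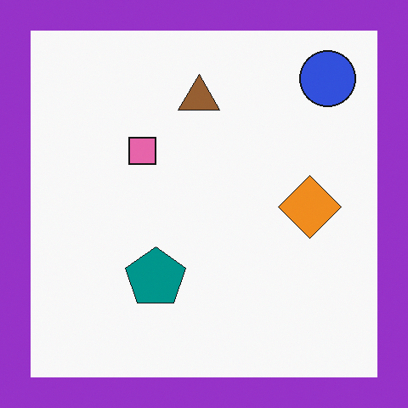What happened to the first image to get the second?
The second image is the first framed with a purple border.

A solid purple frame runs around the edge of the second image, with the content slightly shrunk inside it.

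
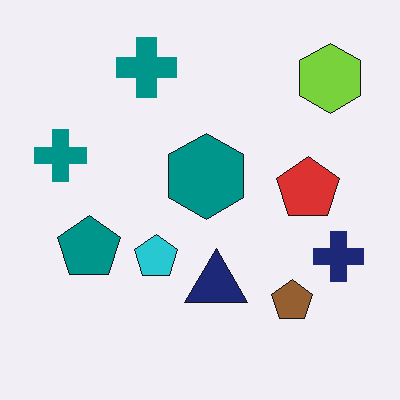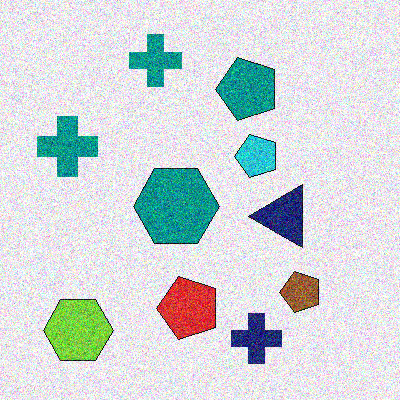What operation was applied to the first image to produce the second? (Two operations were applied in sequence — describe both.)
The image was transposed (reflected across the top-left ↔ bottom-right diagonal), then degraded with a thick layer of grain.

Shapes have swapped their row and column positions — what was in the top-right is now in the bottom-left — a diagonal reflection. Random speckle covers the whole image, including the flat background.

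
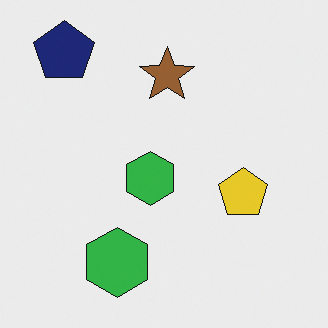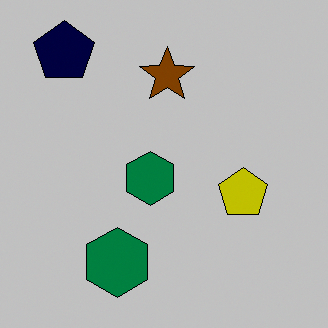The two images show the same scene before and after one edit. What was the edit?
The image was heavily posterized to just a handful of flat colors.

Each flat color has snapped to a coarser quantized level — most visibly, the near-white background has dropped to a flat grey.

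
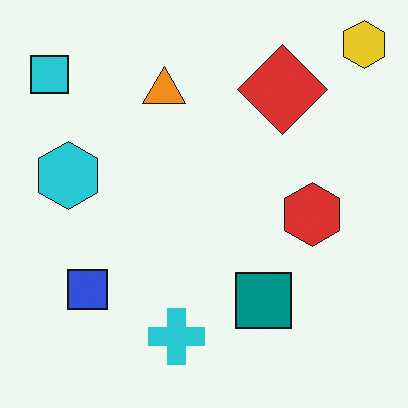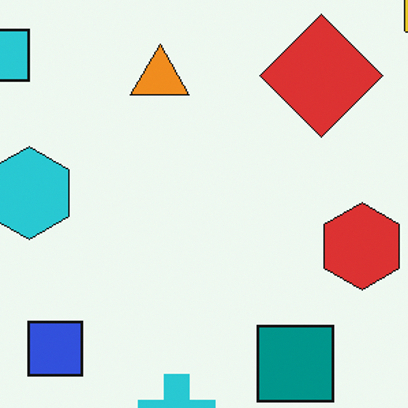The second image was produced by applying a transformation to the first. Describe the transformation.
The second image is the first cropped slightly and scaled back up.

The visible shapes are larger and the field of view is narrower; shapes near the original edges may be partly or wholly outside the frame — a crop-and-rescale.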